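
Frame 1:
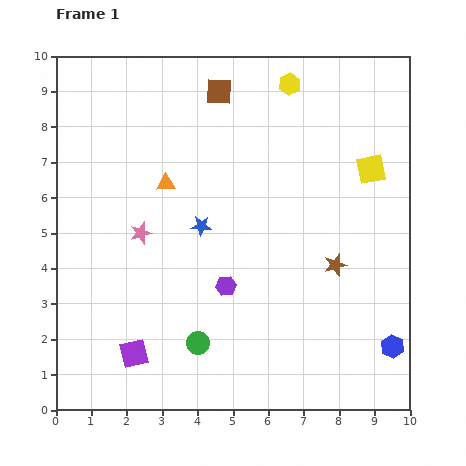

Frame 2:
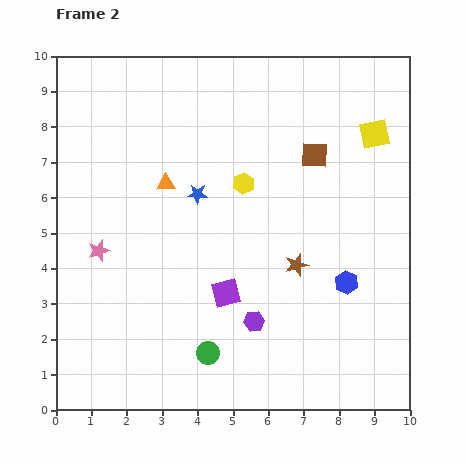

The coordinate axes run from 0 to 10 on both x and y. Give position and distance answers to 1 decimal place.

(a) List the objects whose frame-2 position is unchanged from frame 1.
the orange triangle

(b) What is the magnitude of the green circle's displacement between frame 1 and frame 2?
0.4

The green circle moved from (4.0, 1.9) to (4.3, 1.6), a distance of √(0.3² + 0.3²) ≈ 0.4.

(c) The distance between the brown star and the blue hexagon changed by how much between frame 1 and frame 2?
-1.3

Distance in frame 1: 2.8. Distance in frame 2: 1.5.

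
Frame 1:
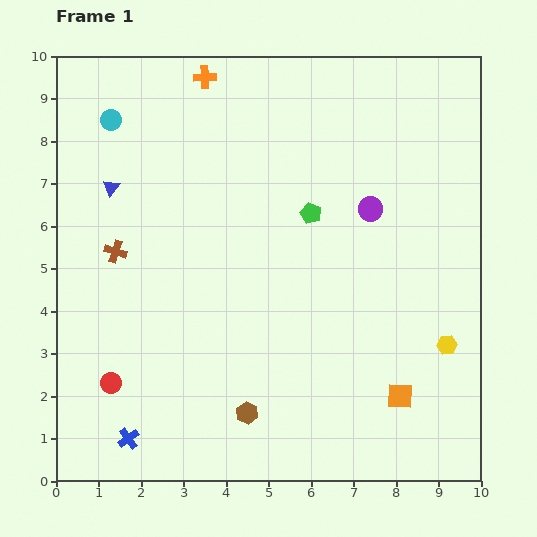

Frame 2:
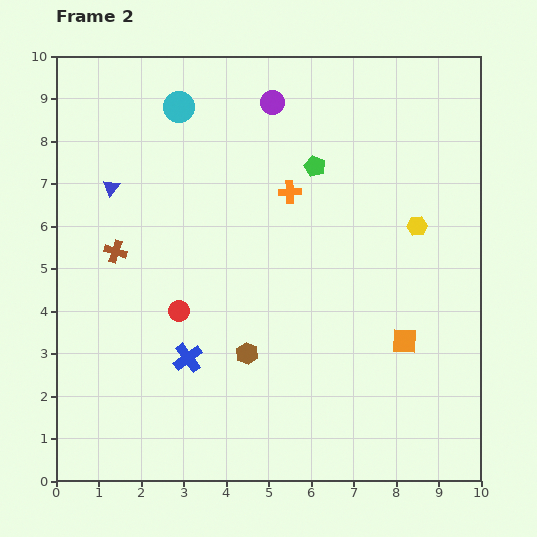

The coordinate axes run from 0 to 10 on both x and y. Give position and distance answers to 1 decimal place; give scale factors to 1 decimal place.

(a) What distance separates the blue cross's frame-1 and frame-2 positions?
2.4

The blue cross moved from (1.7, 1.0) to (3.1, 2.9), a distance of √(1.4² + 1.9²) ≈ 2.4.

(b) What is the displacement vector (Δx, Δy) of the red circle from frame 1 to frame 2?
(1.6, 1.7)

The red circle was at (1.3, 2.3) in frame 1 and (2.9, 4.0) in frame 2.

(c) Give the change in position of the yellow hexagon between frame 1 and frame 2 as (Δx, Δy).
(-0.7, 2.8)

The yellow hexagon was at (9.2, 3.2) in frame 1 and (8.5, 6.0) in frame 2.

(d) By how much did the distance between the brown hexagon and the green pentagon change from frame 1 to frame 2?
-0.2

Distance in frame 1: 4.9. Distance in frame 2: 4.7.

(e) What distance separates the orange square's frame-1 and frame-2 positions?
1.3

The orange square moved from (8.1, 2.0) to (8.2, 3.3), a distance of √(0.1² + 1.3²) ≈ 1.3.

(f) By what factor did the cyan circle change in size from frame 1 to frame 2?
1.5×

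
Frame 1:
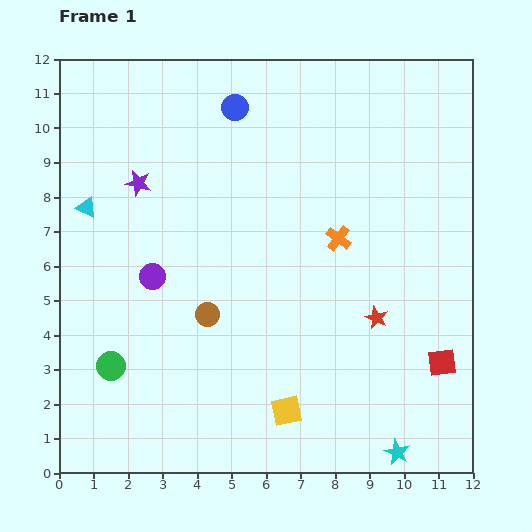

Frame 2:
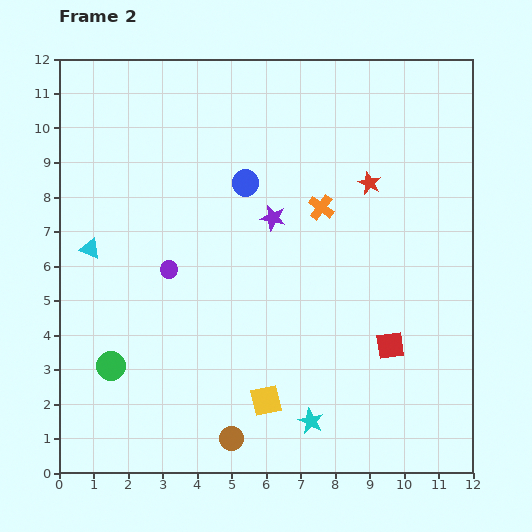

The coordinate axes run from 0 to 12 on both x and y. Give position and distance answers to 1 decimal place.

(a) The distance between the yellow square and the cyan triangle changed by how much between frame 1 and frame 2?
-1.6

Distance in frame 1: 8.3. Distance in frame 2: 6.7.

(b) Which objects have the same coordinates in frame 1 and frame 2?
the green circle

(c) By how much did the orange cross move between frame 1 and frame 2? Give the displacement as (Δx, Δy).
(-0.5, 0.9)

The orange cross was at (8.1, 6.8) in frame 1 and (7.6, 7.7) in frame 2.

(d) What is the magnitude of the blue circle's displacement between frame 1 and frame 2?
2.2

The blue circle moved from (5.1, 10.6) to (5.4, 8.4), a distance of √(0.3² + 2.2²) ≈ 2.2.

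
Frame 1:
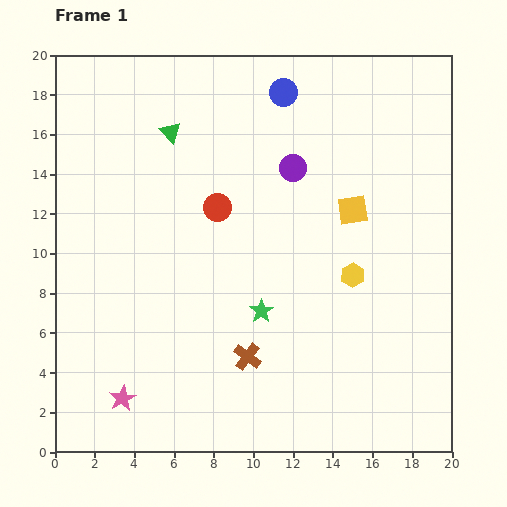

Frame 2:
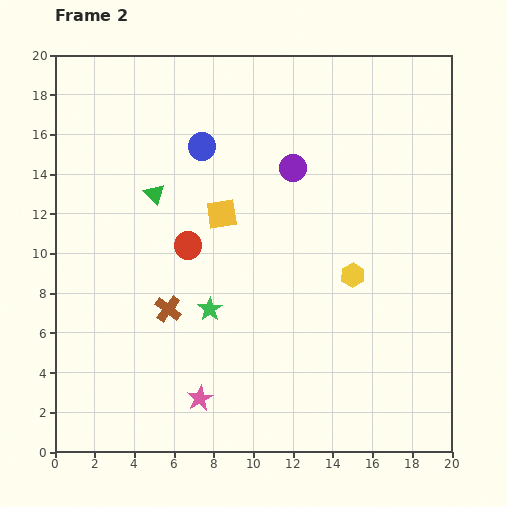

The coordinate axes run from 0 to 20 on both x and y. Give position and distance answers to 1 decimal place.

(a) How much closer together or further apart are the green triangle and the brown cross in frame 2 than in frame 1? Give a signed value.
-6.2

Distance in frame 1: 12.0. Distance in frame 2: 5.8.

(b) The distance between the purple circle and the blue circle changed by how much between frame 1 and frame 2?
+0.9

Distance in frame 1: 3.8. Distance in frame 2: 4.7.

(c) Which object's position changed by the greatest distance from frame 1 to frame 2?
the yellow square

(moved 6.6; next 4.9)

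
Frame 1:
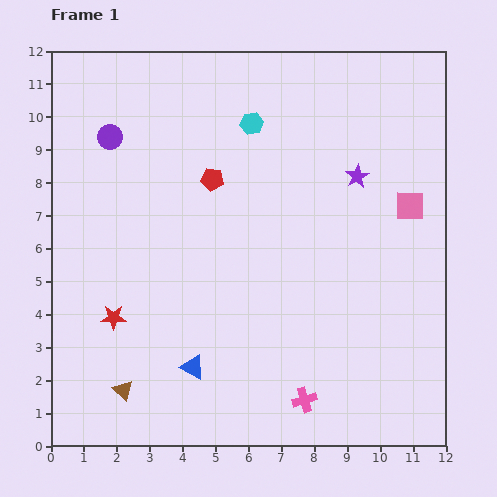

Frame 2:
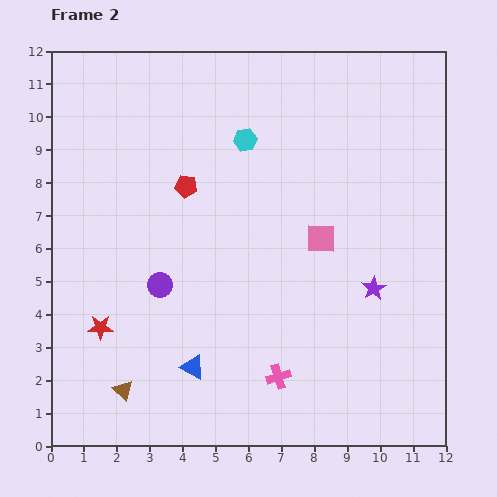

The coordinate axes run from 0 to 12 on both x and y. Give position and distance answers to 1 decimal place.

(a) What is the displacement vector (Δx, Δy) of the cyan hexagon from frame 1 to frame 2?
(-0.2, -0.5)

The cyan hexagon was at (6.1, 9.8) in frame 1 and (5.9, 9.3) in frame 2.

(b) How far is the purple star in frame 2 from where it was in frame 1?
3.4

The purple star moved from (9.3, 8.2) to (9.8, 4.8), a distance of √(0.5² + 3.4²) ≈ 3.4.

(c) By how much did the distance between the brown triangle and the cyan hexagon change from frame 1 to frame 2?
-0.5

Distance in frame 1: 9.0. Distance in frame 2: 8.5.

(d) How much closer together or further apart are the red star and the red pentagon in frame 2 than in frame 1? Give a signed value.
-0.2

Distance in frame 1: 5.2. Distance in frame 2: 5.0.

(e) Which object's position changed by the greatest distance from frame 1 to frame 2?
the purple circle

(moved 4.7; next 3.4)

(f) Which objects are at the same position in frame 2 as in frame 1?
the blue triangle, the brown triangle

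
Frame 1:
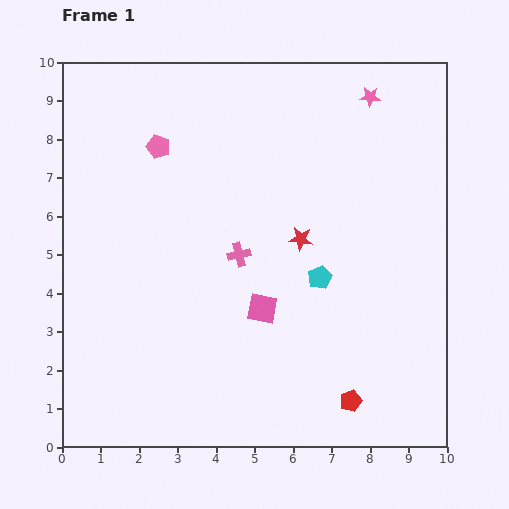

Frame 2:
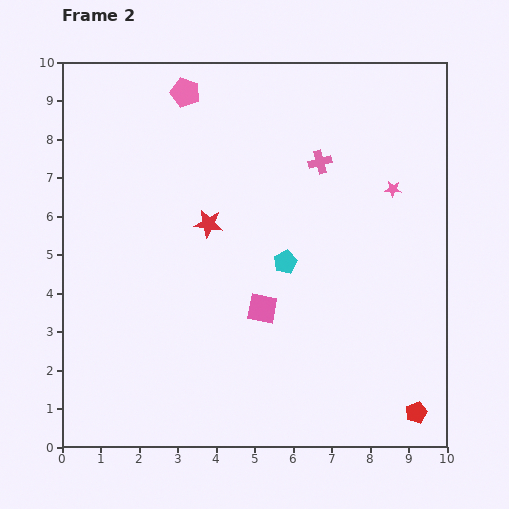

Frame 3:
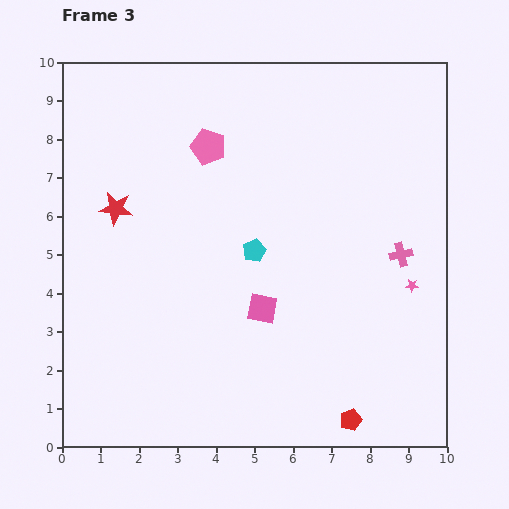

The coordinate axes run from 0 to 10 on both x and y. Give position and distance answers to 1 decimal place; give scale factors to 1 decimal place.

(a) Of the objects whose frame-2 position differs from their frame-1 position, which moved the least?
the cyan pentagon

(moved 1.0)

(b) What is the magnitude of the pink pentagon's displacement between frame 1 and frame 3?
1.3

The pink pentagon moved from (2.5, 7.8) to (3.8, 7.8), a distance of √(1.3² + 0.0²) ≈ 1.3.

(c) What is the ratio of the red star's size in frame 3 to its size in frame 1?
1.4×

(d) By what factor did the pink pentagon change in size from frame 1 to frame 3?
1.5×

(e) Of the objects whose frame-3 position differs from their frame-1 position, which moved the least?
the red pentagon

(moved 0.5)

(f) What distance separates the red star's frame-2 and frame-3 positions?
2.4

The red star moved from (3.8, 5.8) to (1.4, 6.2), a distance of √(2.4² + 0.4²) ≈ 2.4.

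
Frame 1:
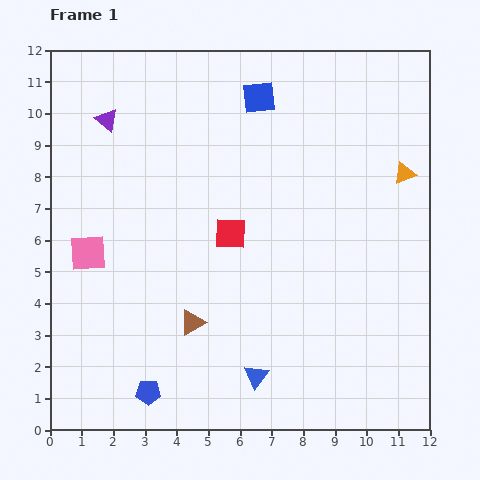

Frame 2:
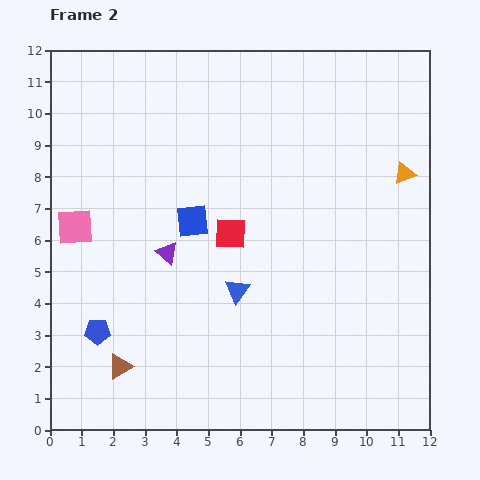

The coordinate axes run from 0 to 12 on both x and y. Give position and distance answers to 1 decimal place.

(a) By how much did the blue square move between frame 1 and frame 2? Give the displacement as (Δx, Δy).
(-2.1, -3.9)

The blue square was at (6.6, 10.5) in frame 1 and (4.5, 6.6) in frame 2.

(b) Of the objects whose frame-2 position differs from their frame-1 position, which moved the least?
the pink square

(moved 0.9)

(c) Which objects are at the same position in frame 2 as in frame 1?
the red square, the orange triangle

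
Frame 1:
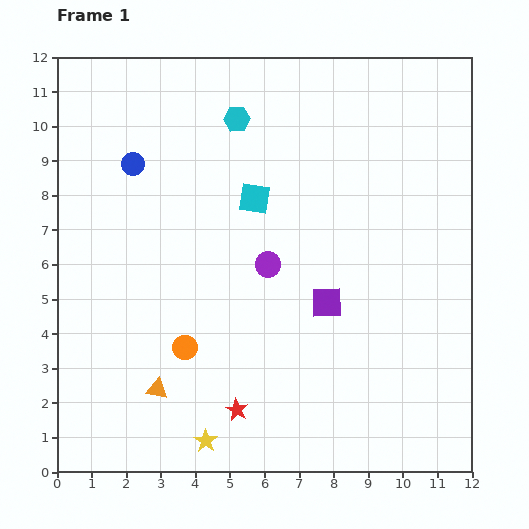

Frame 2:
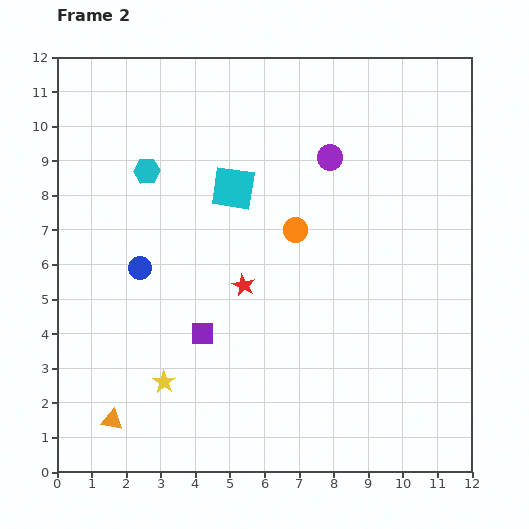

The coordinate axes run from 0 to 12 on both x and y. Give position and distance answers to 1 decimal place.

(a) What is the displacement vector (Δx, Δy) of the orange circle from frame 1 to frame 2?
(3.2, 3.4)

The orange circle was at (3.7, 3.6) in frame 1 and (6.9, 7.0) in frame 2.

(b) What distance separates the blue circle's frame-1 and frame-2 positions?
3.0

The blue circle moved from (2.2, 8.9) to (2.4, 5.9), a distance of √(0.2² + 3.0²) ≈ 3.0.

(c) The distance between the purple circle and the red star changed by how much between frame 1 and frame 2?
+0.2

Distance in frame 1: 4.3. Distance in frame 2: 4.5.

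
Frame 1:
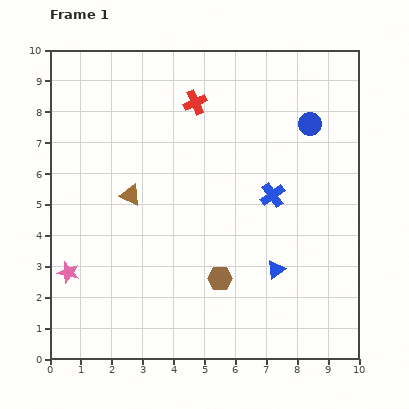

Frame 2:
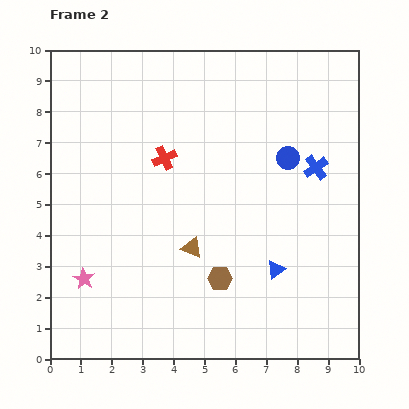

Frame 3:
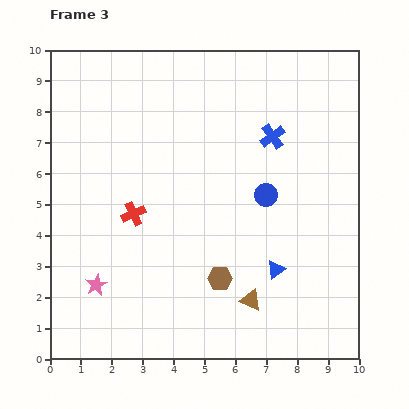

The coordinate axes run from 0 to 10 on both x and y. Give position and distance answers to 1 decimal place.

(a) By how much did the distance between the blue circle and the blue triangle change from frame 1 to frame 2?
-1.2

Distance in frame 1: 4.8. Distance in frame 2: 3.6.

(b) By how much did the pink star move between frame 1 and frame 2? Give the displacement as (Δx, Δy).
(0.5, -0.2)

The pink star was at (0.6, 2.8) in frame 1 and (1.1, 2.6) in frame 2.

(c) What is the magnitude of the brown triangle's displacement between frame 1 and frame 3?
5.2

The brown triangle moved from (2.6, 5.3) to (6.5, 1.9), a distance of √(3.9² + 3.4²) ≈ 5.2.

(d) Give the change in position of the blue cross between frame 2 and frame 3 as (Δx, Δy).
(-1.4, 1.0)

The blue cross was at (8.6, 6.2) in frame 2 and (7.2, 7.2) in frame 3.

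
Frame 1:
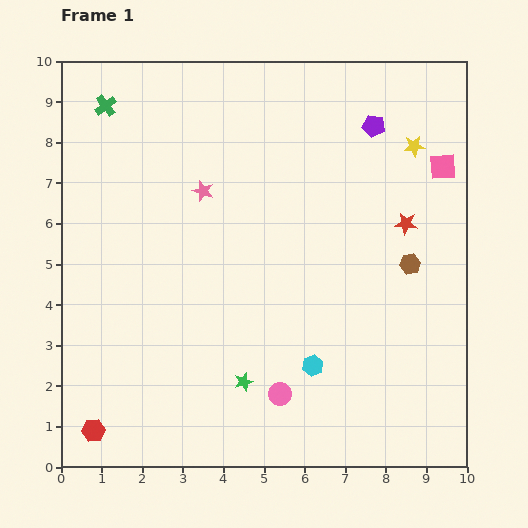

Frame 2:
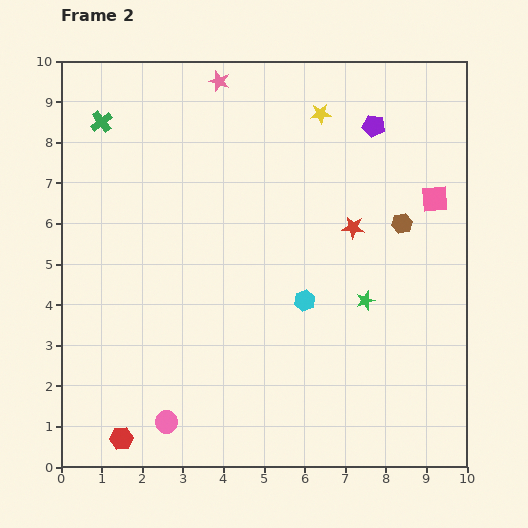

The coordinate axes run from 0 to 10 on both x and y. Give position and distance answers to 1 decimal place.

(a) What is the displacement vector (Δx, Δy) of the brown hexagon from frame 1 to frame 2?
(-0.2, 1.0)

The brown hexagon was at (8.6, 5.0) in frame 1 and (8.4, 6.0) in frame 2.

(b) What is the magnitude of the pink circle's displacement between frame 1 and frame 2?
2.9

The pink circle moved from (5.4, 1.8) to (2.6, 1.1), a distance of √(2.8² + 0.7²) ≈ 2.9.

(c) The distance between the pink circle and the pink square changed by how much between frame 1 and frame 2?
+1.7

Distance in frame 1: 6.9. Distance in frame 2: 8.6.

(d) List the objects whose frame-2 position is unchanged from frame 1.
the purple pentagon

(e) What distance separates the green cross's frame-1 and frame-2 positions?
0.4

The green cross moved from (1.1, 8.9) to (1.0, 8.5), a distance of √(0.1² + 0.4²) ≈ 0.4.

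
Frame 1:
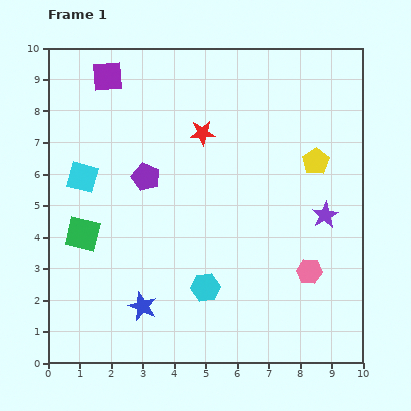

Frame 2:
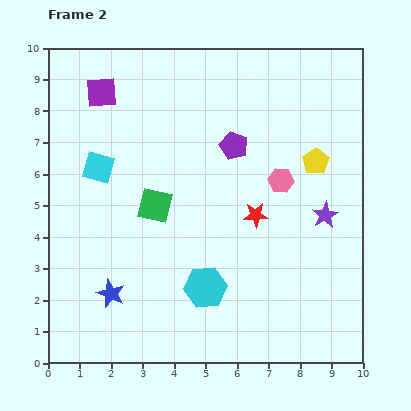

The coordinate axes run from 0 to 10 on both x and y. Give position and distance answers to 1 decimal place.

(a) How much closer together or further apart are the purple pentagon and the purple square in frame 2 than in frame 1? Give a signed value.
+1.1

Distance in frame 1: 3.4. Distance in frame 2: 4.5.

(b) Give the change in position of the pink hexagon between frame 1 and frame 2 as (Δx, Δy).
(-0.9, 2.9)

The pink hexagon was at (8.3, 2.9) in frame 1 and (7.4, 5.8) in frame 2.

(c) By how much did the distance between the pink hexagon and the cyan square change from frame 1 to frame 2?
-2.0

Distance in frame 1: 7.8. Distance in frame 2: 5.8.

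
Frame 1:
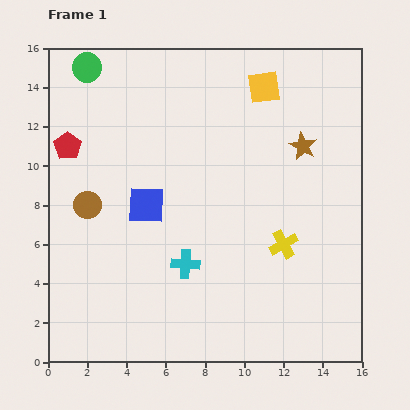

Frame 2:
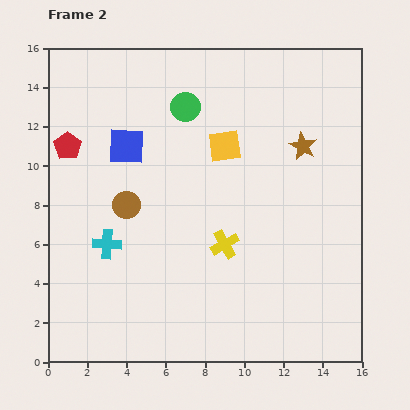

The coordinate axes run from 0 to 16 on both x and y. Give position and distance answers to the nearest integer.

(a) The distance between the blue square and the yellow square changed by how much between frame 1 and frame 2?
-3

Distance in frame 1: 8. Distance in frame 2: 5.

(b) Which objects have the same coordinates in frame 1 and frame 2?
the red pentagon, the brown star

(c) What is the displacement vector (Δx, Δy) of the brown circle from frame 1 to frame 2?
(2, 0)

The brown circle was at (2, 8) in frame 1 and (4, 8) in frame 2.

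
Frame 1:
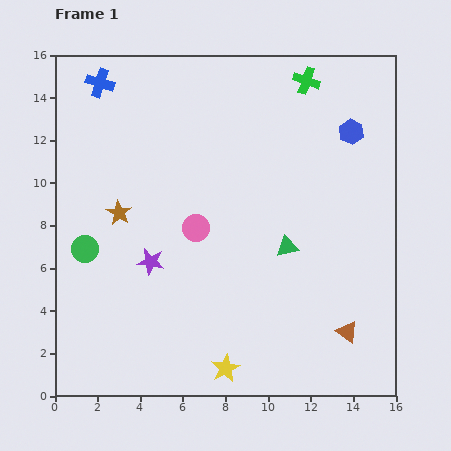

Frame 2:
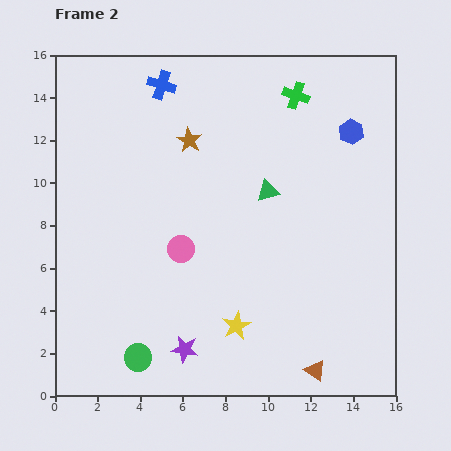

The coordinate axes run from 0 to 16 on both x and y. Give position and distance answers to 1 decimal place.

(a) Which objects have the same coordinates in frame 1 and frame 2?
the blue hexagon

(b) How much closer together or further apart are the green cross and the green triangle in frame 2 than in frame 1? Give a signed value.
-3.2

Distance in frame 1: 7.9. Distance in frame 2: 4.7.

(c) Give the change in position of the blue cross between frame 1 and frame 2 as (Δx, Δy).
(2.9, -0.1)

The blue cross was at (2.1, 14.7) in frame 1 and (5.0, 14.6) in frame 2.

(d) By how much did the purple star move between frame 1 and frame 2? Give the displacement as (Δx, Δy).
(1.6, -4.1)

The purple star was at (4.5, 6.3) in frame 1 and (6.1, 2.2) in frame 2.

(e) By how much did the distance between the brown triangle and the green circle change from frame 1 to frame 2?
-4.6

Distance in frame 1: 12.9. Distance in frame 2: 8.3.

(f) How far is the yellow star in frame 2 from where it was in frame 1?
2.1

The yellow star moved from (8.0, 1.3) to (8.5, 3.3), a distance of √(0.5² + 2.0²) ≈ 2.1.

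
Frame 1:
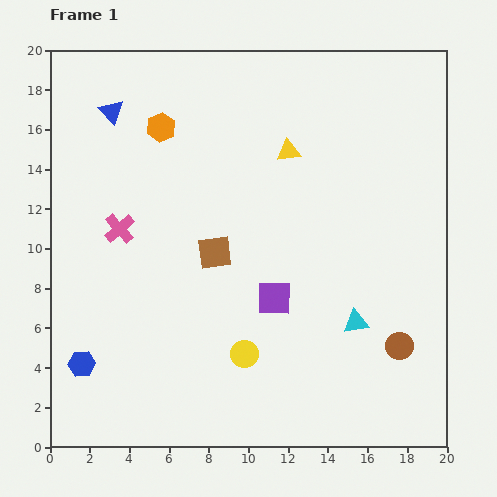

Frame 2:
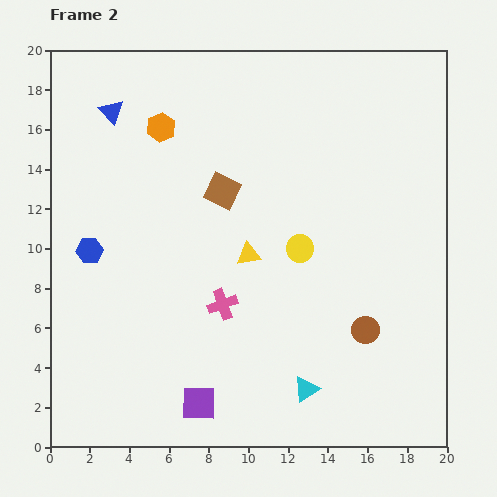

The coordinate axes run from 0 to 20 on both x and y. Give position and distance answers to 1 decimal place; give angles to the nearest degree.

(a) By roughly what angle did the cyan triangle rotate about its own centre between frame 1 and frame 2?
23° counter-clockwise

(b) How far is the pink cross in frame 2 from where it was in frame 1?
6.4

The pink cross moved from (3.5, 11.0) to (8.7, 7.2), a distance of √(5.2² + 3.8²) ≈ 6.4.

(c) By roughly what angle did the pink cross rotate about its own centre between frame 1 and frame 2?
21° clockwise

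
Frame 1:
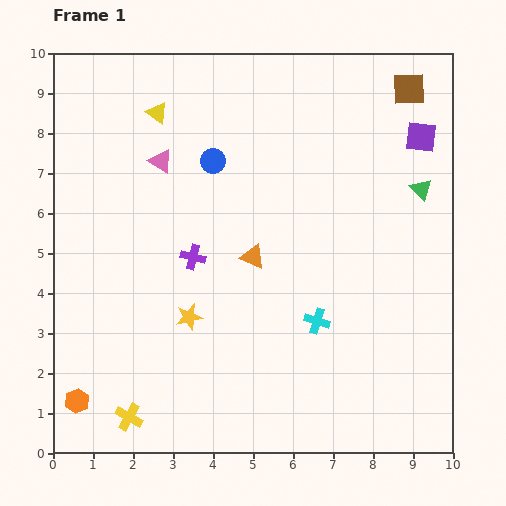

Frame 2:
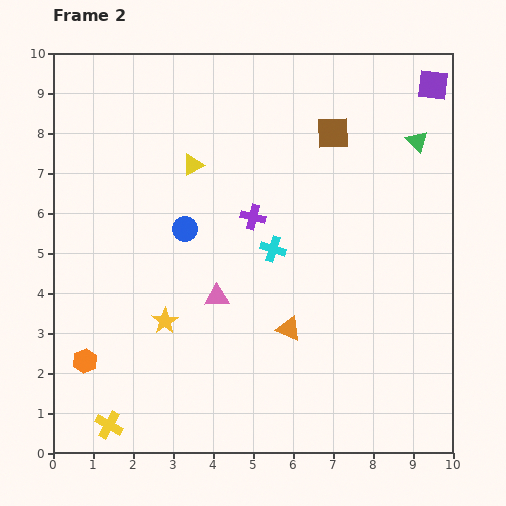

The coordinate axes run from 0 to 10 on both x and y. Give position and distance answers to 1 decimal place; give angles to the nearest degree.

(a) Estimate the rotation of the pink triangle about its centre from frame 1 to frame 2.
36° counter-clockwise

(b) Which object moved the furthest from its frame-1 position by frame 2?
the pink triangle

(moved 3.7; next 2.2)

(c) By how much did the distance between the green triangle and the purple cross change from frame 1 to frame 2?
-1.4

Distance in frame 1: 5.9. Distance in frame 2: 4.5.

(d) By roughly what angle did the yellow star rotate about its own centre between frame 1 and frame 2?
20° counter-clockwise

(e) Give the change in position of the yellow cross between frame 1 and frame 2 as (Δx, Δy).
(-0.5, -0.2)

The yellow cross was at (1.9, 0.9) in frame 1 and (1.4, 0.7) in frame 2.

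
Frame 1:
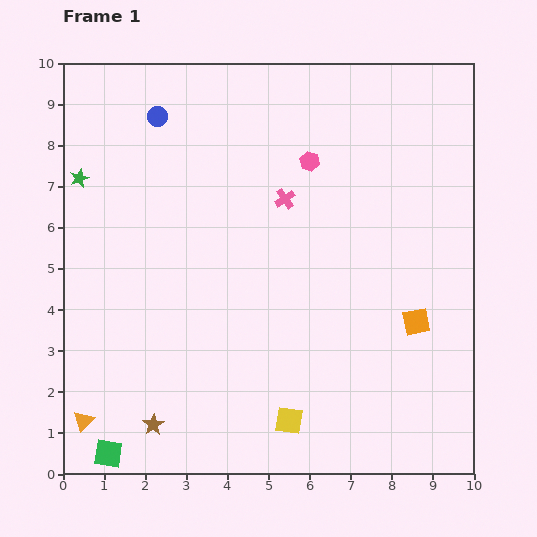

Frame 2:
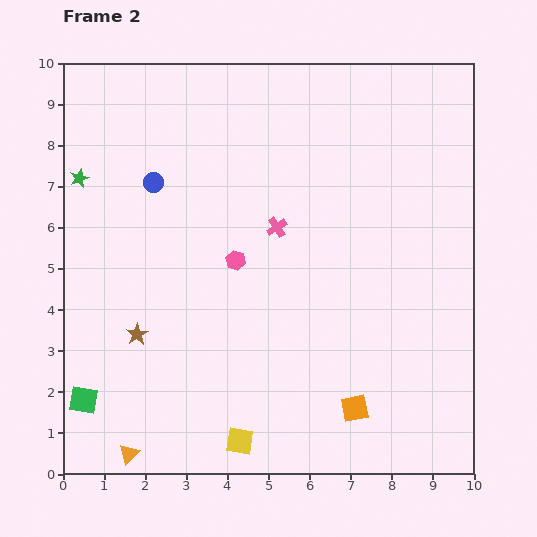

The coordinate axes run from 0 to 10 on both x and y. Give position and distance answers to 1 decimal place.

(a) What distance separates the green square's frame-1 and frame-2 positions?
1.4

The green square moved from (1.1, 0.5) to (0.5, 1.8), a distance of √(0.6² + 1.3²) ≈ 1.4.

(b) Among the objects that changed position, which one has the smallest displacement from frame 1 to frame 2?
the pink cross

(moved 0.7)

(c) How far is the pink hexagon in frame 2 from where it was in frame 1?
3.0

The pink hexagon moved from (6.0, 7.6) to (4.2, 5.2), a distance of √(1.8² + 2.4²) ≈ 3.0.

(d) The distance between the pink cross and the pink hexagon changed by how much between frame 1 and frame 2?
+0.2

Distance in frame 1: 1.1. Distance in frame 2: 1.3.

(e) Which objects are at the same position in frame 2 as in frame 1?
the green star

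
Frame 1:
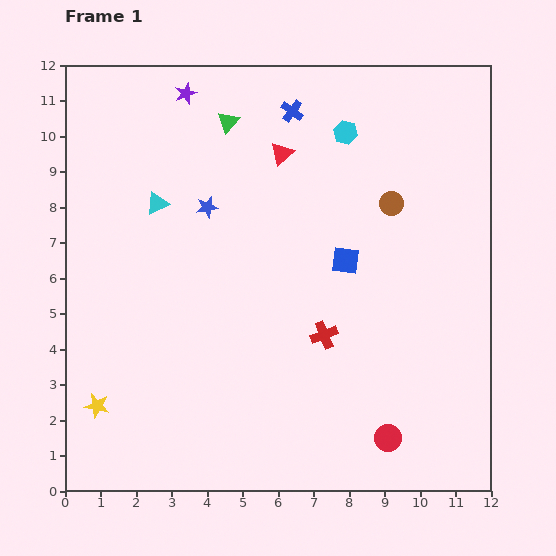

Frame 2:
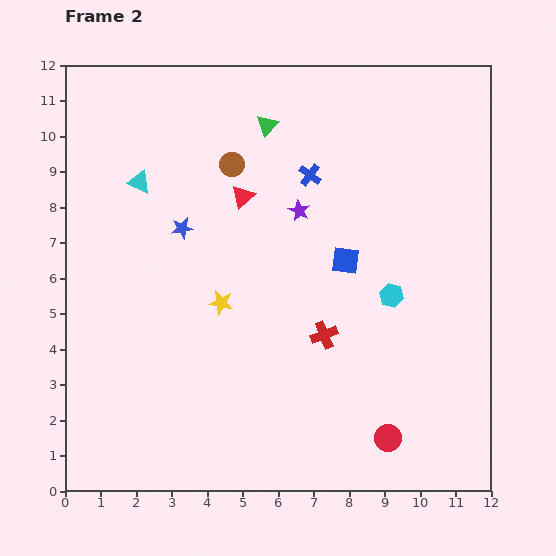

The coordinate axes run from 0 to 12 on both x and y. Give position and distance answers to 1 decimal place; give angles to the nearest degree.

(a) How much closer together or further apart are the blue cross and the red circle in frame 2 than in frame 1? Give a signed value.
-1.9

Distance in frame 1: 9.6. Distance in frame 2: 7.7.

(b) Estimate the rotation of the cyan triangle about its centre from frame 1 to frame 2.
50° clockwise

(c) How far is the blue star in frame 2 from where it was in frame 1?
0.9

The blue star moved from (4.0, 8.0) to (3.3, 7.4), a distance of √(0.7² + 0.6²) ≈ 0.9.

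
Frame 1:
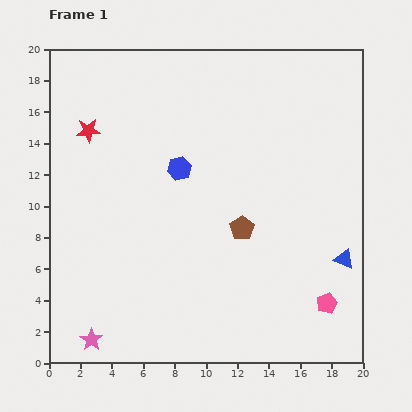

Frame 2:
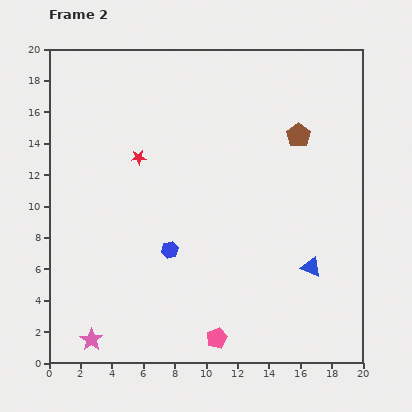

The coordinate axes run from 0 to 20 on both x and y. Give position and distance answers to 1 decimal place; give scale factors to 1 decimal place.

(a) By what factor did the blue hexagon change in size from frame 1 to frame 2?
0.7×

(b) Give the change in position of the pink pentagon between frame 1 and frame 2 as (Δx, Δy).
(-7.0, -2.2)

The pink pentagon was at (17.7, 3.8) in frame 1 and (10.7, 1.6) in frame 2.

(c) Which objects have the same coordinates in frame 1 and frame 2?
the pink star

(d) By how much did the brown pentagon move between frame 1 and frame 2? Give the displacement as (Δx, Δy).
(3.6, 5.9)

The brown pentagon was at (12.3, 8.6) in frame 1 and (15.9, 14.5) in frame 2.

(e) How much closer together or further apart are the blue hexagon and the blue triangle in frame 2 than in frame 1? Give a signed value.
-2.9

Distance in frame 1: 12.0. Distance in frame 2: 9.1.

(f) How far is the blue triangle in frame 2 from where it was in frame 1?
2.2

The blue triangle moved from (18.8, 6.6) to (16.7, 6.1), a distance of √(2.1² + 0.5²) ≈ 2.2.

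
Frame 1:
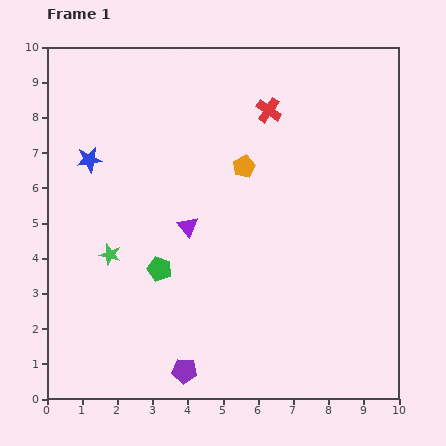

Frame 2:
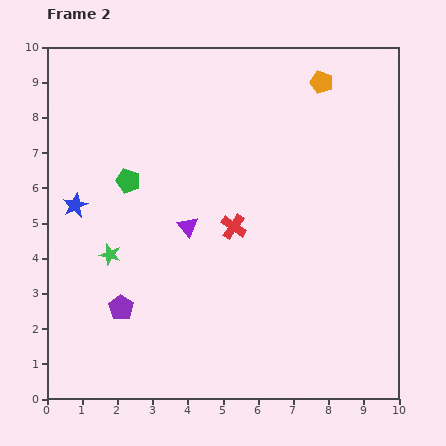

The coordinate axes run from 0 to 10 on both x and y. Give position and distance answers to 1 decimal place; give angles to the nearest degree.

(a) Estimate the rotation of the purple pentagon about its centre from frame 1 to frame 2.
30° clockwise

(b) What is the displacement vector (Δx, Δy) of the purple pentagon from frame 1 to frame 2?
(-1.8, 1.8)

The purple pentagon was at (3.9, 0.8) in frame 1 and (2.1, 2.6) in frame 2.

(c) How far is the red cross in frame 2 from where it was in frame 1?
3.4

The red cross moved from (6.3, 8.2) to (5.3, 4.9), a distance of √(1.0² + 3.3²) ≈ 3.4.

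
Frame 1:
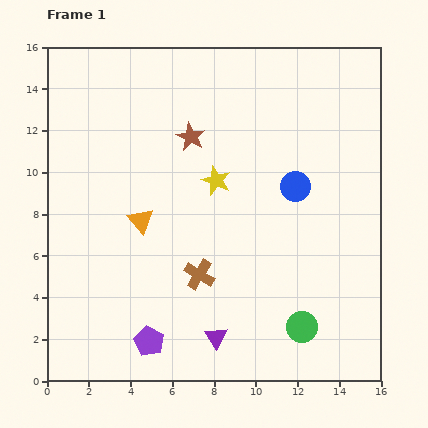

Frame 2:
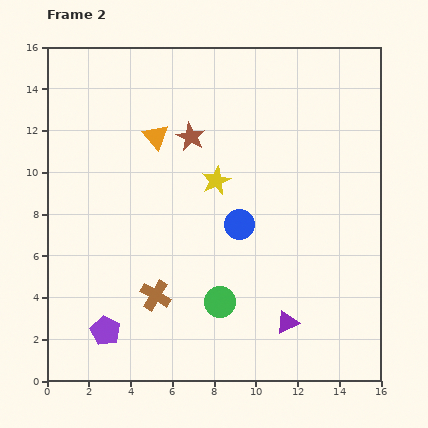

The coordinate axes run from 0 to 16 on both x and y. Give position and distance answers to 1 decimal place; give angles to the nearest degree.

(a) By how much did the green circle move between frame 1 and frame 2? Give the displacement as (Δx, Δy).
(-3.9, 1.2)

The green circle was at (12.2, 2.6) in frame 1 and (8.3, 3.8) in frame 2.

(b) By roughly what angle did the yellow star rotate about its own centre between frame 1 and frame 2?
25° clockwise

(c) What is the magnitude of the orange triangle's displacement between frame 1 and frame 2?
4.1

The orange triangle moved from (4.5, 7.7) to (5.2, 11.7), a distance of √(0.7² + 4.0²) ≈ 4.1.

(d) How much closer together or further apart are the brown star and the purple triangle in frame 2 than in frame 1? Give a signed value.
+0.3

Distance in frame 1: 9.7. Distance in frame 2: 10.0.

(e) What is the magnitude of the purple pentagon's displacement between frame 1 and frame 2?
2.2

The purple pentagon moved from (4.9, 1.9) to (2.8, 2.4), a distance of √(2.1² + 0.5²) ≈ 2.2.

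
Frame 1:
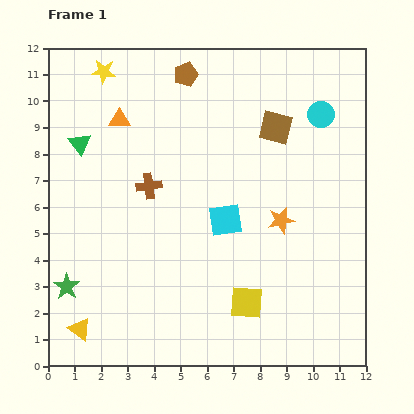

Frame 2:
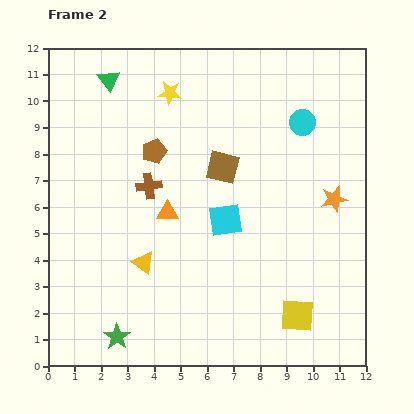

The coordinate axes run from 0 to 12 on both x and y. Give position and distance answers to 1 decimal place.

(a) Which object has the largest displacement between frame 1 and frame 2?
the orange triangle

(moved 3.9; next 3.5)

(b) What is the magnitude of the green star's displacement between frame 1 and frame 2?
2.7

The green star moved from (0.7, 3.0) to (2.6, 1.1), a distance of √(1.9² + 1.9²) ≈ 2.7.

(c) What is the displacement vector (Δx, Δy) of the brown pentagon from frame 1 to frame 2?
(-1.2, -2.9)

The brown pentagon was at (5.2, 11.0) in frame 1 and (4.0, 8.1) in frame 2.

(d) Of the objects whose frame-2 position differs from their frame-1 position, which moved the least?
the cyan circle

(moved 0.8)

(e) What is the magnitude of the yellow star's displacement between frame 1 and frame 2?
2.6

The yellow star moved from (2.1, 11.1) to (4.6, 10.3), a distance of √(2.5² + 0.8²) ≈ 2.6.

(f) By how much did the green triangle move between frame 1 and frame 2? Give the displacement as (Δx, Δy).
(1.1, 2.4)

The green triangle was at (1.2, 8.4) in frame 1 and (2.3, 10.8) in frame 2.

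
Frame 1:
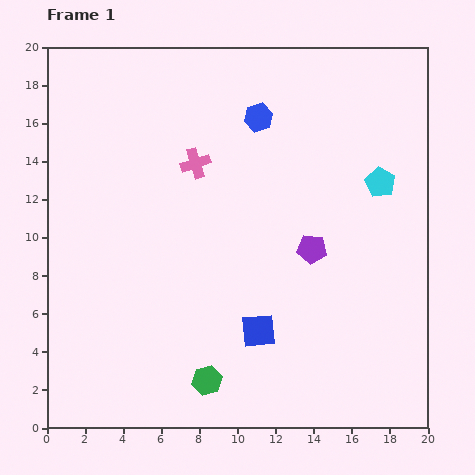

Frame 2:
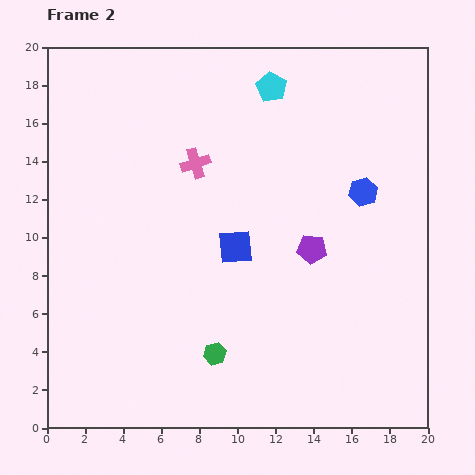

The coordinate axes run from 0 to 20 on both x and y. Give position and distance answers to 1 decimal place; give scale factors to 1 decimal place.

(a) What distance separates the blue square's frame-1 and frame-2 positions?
4.6

The blue square moved from (11.1, 5.1) to (9.9, 9.5), a distance of √(1.2² + 4.4²) ≈ 4.6.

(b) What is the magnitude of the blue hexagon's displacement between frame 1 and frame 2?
6.7

The blue hexagon moved from (11.1, 16.3) to (16.6, 12.4), a distance of √(5.5² + 3.9²) ≈ 6.7.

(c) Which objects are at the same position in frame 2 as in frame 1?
the purple pentagon, the pink cross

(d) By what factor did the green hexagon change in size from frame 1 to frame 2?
0.8×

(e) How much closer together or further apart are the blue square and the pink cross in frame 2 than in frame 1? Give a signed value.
-4.5

Distance in frame 1: 9.4. Distance in frame 2: 4.9.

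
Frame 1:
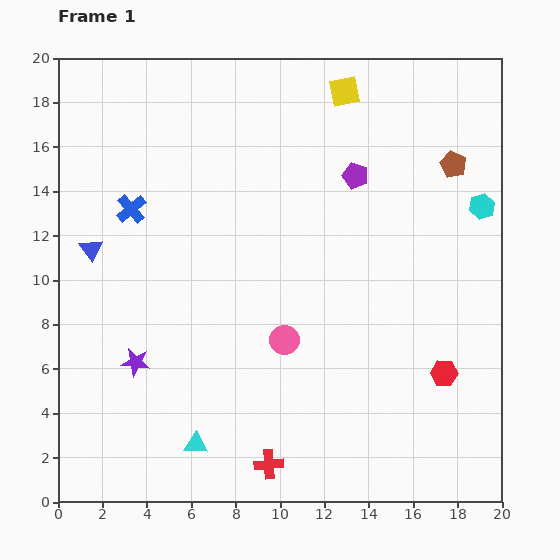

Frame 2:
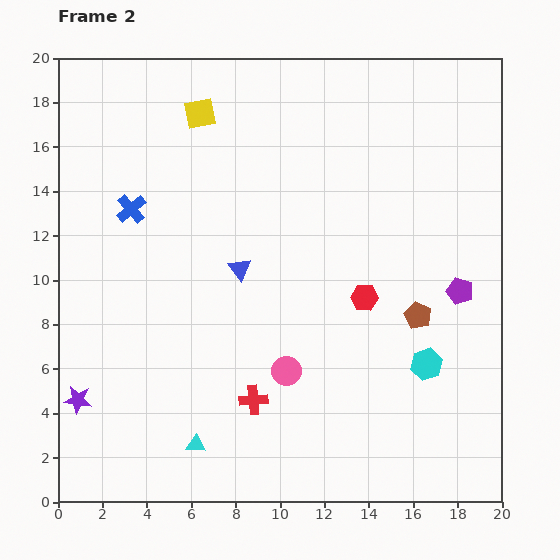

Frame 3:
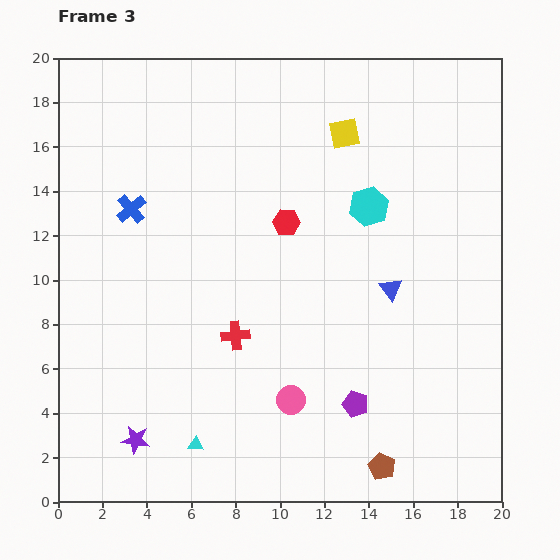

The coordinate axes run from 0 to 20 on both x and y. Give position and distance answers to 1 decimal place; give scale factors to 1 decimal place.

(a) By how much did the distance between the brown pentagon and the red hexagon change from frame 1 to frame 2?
-6.9

Distance in frame 1: 9.4. Distance in frame 2: 2.5.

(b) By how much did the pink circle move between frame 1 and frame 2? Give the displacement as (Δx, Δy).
(0.1, -1.4)

The pink circle was at (10.2, 7.3) in frame 1 and (10.3, 5.9) in frame 2.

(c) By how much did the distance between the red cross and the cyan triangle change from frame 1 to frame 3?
+1.8

Distance in frame 1: 3.4. Distance in frame 3: 5.2.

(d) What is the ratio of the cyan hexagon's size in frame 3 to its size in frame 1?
1.5×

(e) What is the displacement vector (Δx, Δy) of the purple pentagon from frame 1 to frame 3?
(0.0, -10.3)

The purple pentagon was at (13.4, 14.7) in frame 1 and (13.4, 4.4) in frame 3.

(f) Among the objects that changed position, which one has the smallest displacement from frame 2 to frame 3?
the pink circle

(moved 1.3)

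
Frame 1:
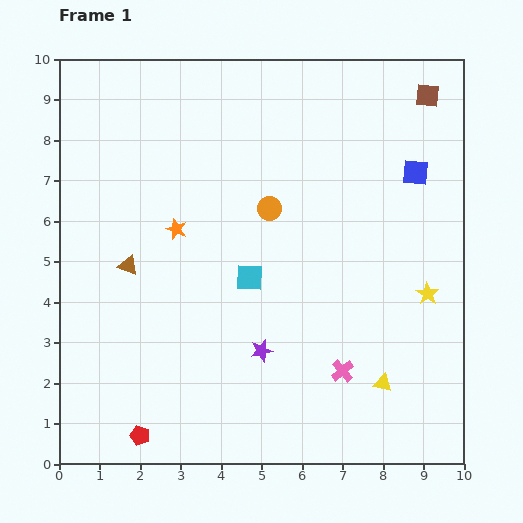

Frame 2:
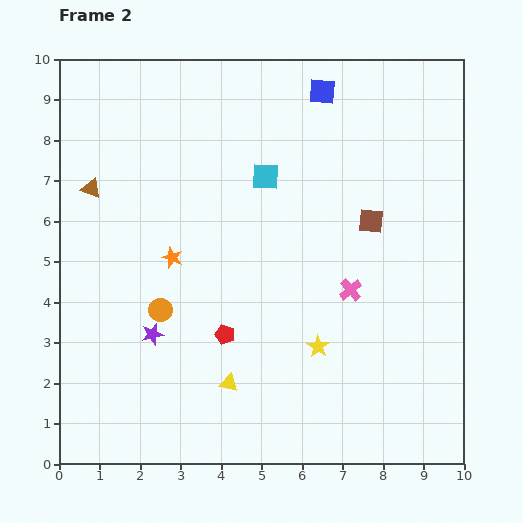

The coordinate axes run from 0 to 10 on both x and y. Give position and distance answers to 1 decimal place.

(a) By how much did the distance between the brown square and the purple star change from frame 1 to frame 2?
-1.4

Distance in frame 1: 7.5. Distance in frame 2: 6.1.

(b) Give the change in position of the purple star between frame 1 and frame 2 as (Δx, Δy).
(-2.7, 0.4)

The purple star was at (5.0, 2.8) in frame 1 and (2.3, 3.2) in frame 2.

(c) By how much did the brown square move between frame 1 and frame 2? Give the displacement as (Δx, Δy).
(-1.4, -3.1)

The brown square was at (9.1, 9.1) in frame 1 and (7.7, 6.0) in frame 2.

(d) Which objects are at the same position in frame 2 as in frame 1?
none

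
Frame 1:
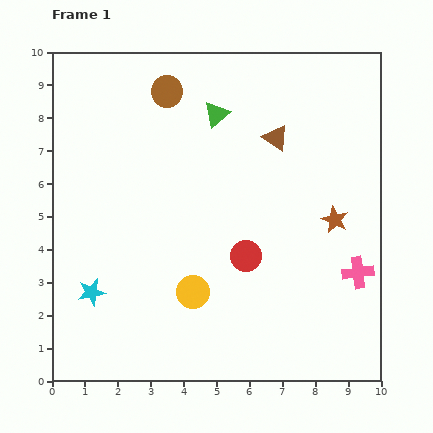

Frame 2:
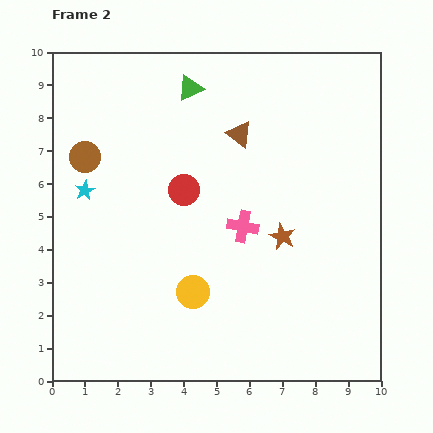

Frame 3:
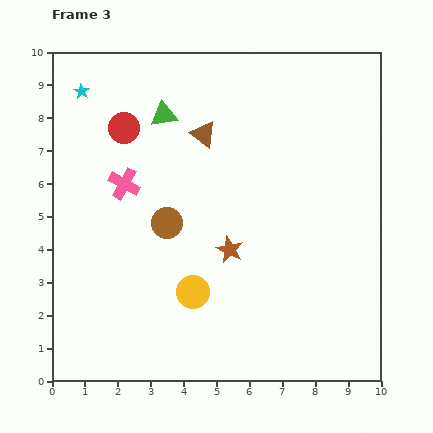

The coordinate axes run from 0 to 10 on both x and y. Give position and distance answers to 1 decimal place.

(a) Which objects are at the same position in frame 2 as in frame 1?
the yellow circle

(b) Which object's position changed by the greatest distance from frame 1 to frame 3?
the pink cross

(moved 7.6; next 6.1)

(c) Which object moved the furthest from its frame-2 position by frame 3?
the pink cross

(moved 3.8; next 3.2)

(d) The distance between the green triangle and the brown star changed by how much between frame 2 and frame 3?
-0.7

Distance in frame 2: 5.3. Distance in frame 3: 4.6.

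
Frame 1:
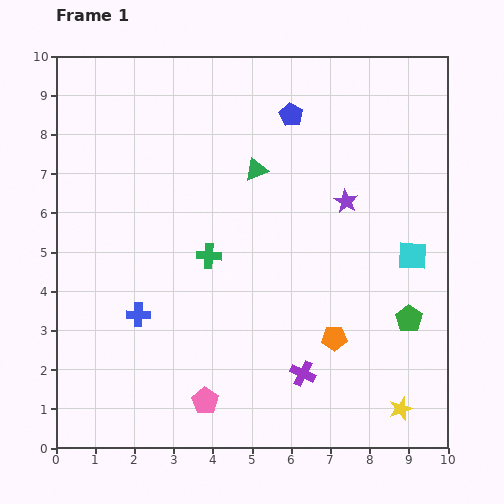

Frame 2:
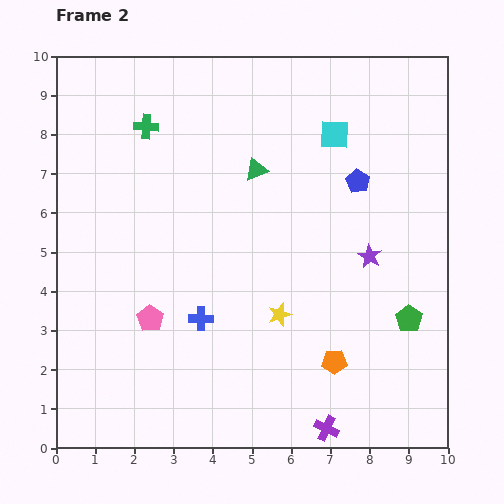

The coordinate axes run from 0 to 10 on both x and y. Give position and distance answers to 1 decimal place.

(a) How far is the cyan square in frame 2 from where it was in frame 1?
3.7

The cyan square moved from (9.1, 4.9) to (7.1, 8.0), a distance of √(2.0² + 3.1²) ≈ 3.7.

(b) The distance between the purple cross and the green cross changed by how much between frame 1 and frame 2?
+5.2

Distance in frame 1: 3.8. Distance in frame 2: 9.0.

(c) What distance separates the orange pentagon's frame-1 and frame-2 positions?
0.6

The orange pentagon moved from (7.1, 2.8) to (7.1, 2.2), a distance of √(0.0² + 0.6²) ≈ 0.6.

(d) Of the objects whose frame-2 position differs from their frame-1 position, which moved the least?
the orange pentagon

(moved 0.6)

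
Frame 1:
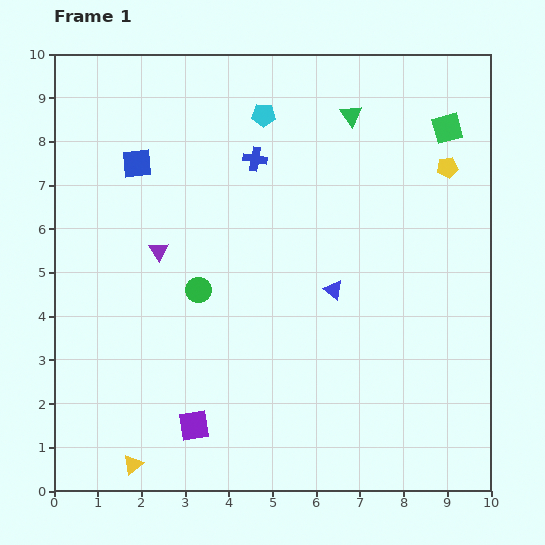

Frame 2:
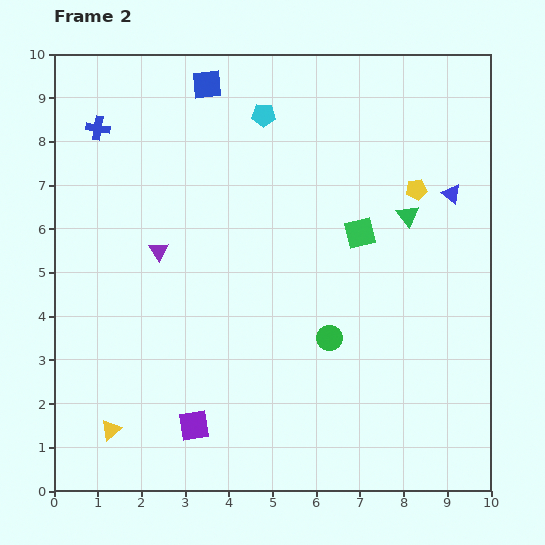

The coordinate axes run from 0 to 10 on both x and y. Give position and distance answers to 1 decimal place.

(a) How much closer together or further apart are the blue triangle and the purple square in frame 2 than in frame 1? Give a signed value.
+3.4

Distance in frame 1: 4.5. Distance in frame 2: 7.9.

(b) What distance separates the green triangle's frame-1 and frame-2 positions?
2.6

The green triangle moved from (6.8, 8.6) to (8.1, 6.3), a distance of √(1.3² + 2.3²) ≈ 2.6.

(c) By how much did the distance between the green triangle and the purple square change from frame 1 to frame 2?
-1.1

Distance in frame 1: 8.0. Distance in frame 2: 6.9.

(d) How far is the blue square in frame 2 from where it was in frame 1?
2.4

The blue square moved from (1.9, 7.5) to (3.5, 9.3), a distance of √(1.6² + 1.8²) ≈ 2.4.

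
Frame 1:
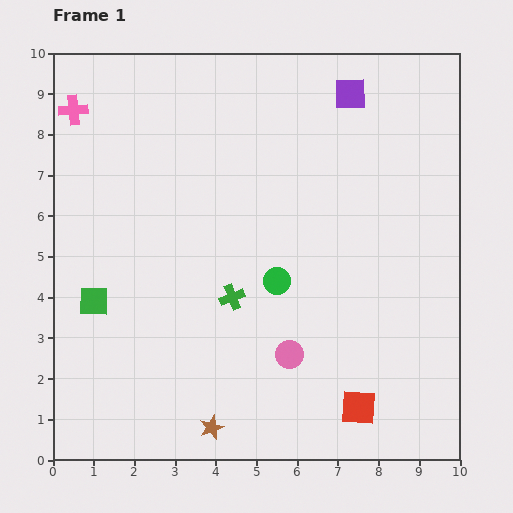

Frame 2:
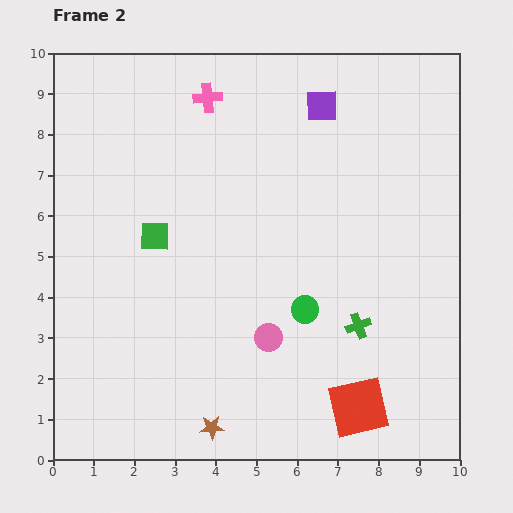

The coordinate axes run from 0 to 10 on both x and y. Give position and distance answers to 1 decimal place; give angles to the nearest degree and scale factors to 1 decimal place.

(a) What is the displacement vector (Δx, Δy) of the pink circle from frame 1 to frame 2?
(-0.5, 0.4)

The pink circle was at (5.8, 2.6) in frame 1 and (5.3, 3.0) in frame 2.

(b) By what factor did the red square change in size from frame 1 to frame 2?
1.7×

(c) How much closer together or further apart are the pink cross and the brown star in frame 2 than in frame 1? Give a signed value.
-0.4

Distance in frame 1: 8.5. Distance in frame 2: 8.1.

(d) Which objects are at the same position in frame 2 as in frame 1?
the brown star, the red square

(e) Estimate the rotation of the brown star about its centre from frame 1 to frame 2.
17° clockwise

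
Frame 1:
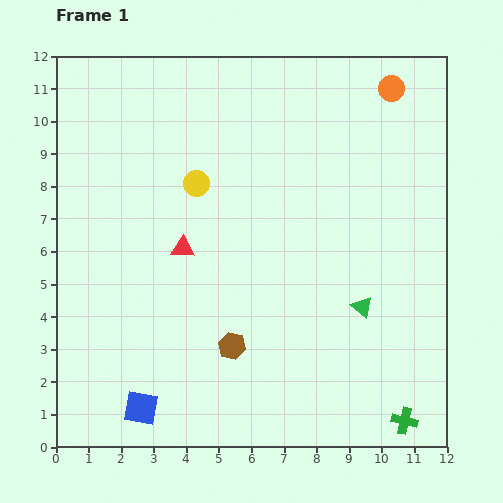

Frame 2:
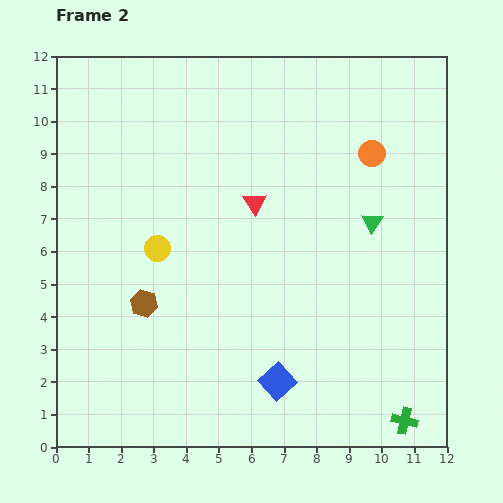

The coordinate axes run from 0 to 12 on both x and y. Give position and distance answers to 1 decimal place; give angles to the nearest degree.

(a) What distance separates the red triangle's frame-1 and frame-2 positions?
2.6

The red triangle moved from (3.9, 6.1) to (6.1, 7.5), a distance of √(2.2² + 1.4²) ≈ 2.6.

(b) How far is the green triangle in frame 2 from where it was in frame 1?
2.6

The green triangle moved from (9.4, 4.3) to (9.7, 6.9), a distance of √(0.3² + 2.6²) ≈ 2.6.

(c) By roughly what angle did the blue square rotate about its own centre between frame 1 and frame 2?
38° clockwise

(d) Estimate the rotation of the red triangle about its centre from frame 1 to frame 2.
54° clockwise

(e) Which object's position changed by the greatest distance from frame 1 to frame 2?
the blue square

(moved 4.3; next 3.0)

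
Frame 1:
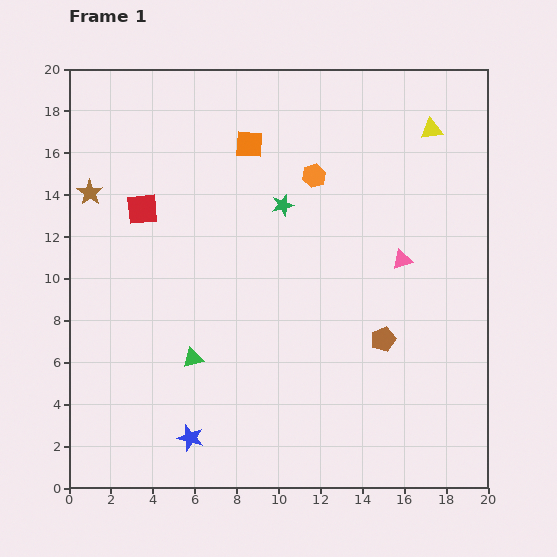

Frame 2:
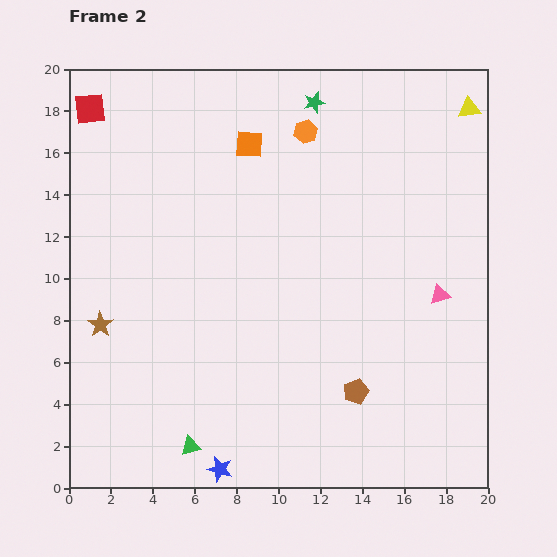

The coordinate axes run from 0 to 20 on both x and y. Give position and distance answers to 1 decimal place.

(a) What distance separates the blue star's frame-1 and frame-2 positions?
2.1

The blue star moved from (5.8, 2.4) to (7.2, 0.9), a distance of √(1.4² + 1.5²) ≈ 2.1.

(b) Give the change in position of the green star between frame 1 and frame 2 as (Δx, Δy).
(1.5, 4.9)

The green star was at (10.2, 13.5) in frame 1 and (11.7, 18.4) in frame 2.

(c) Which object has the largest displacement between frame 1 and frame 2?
the brown star

(moved 6.3; next 5.4)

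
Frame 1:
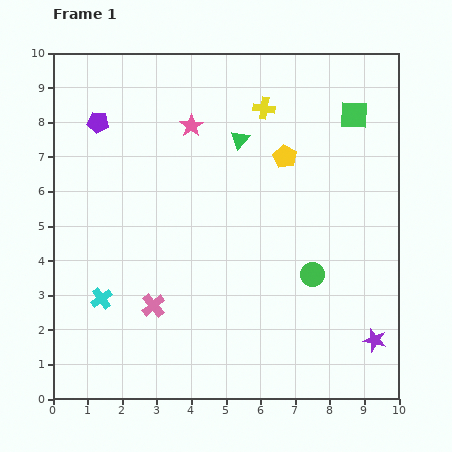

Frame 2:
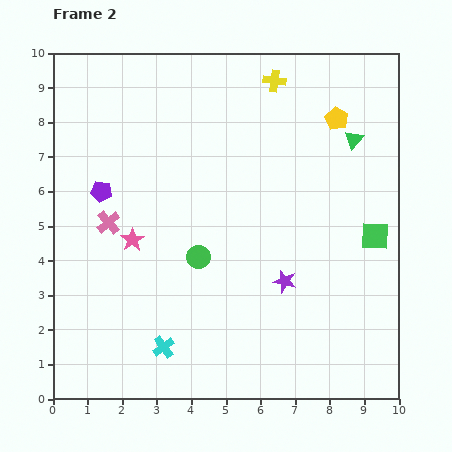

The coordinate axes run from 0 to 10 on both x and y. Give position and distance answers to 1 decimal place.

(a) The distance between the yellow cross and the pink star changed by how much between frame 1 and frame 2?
+4.0

Distance in frame 1: 2.2. Distance in frame 2: 6.2.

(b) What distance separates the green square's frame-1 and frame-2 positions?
3.6

The green square moved from (8.7, 8.2) to (9.3, 4.7), a distance of √(0.6² + 3.5²) ≈ 3.6.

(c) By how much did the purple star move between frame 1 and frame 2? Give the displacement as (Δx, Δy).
(-2.6, 1.7)

The purple star was at (9.3, 1.7) in frame 1 and (6.7, 3.4) in frame 2.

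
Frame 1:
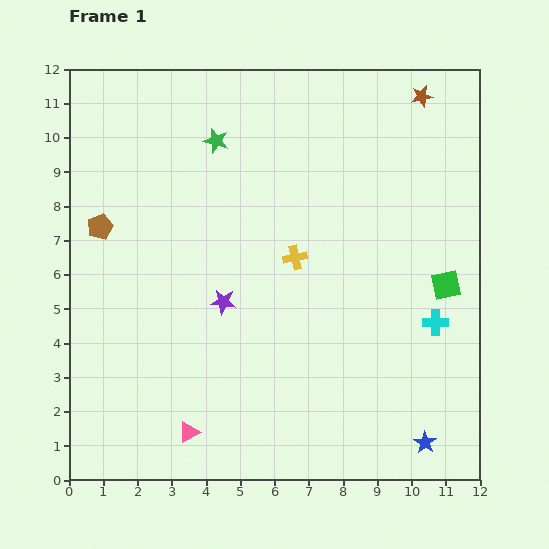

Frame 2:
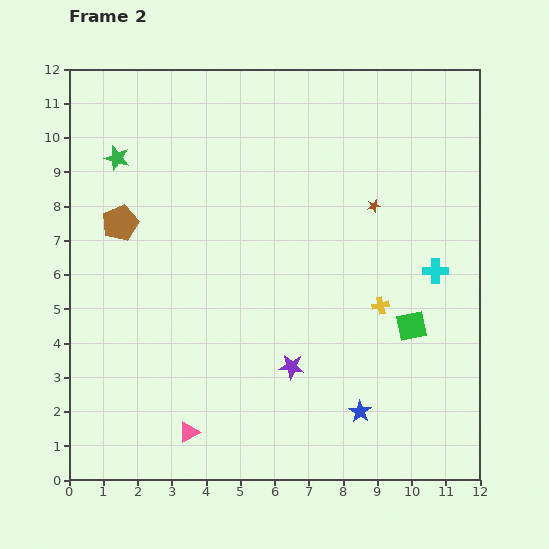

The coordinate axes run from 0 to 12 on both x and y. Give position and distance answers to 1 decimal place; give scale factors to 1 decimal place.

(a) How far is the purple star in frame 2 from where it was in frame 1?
2.8

The purple star moved from (4.5, 5.2) to (6.5, 3.3), a distance of √(2.0² + 1.9²) ≈ 2.8.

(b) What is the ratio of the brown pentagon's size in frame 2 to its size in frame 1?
1.4×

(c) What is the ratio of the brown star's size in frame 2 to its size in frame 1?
0.6×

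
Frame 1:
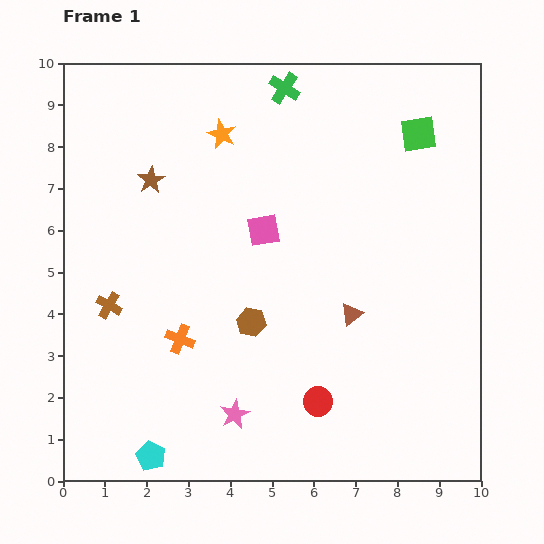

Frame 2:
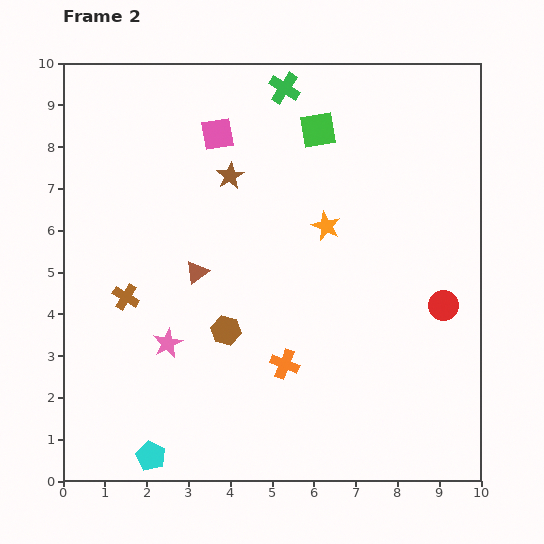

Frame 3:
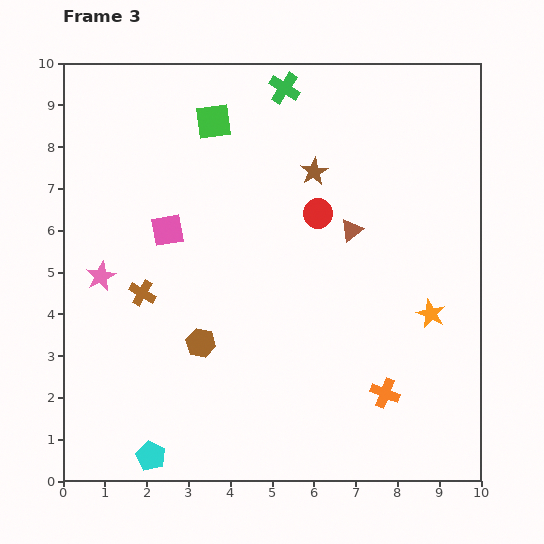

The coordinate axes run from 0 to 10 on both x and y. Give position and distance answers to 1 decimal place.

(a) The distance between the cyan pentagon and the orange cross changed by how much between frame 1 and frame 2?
+1.0

Distance in frame 1: 2.9. Distance in frame 2: 3.9.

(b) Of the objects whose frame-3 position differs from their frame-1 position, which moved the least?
the brown cross

(moved 0.9)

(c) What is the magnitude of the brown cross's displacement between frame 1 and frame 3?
0.9

The brown cross moved from (1.1, 4.2) to (1.9, 4.5), a distance of √(0.8² + 0.3²) ≈ 0.9.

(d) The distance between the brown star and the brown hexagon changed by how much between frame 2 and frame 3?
+1.2

Distance in frame 2: 3.7. Distance in frame 3: 4.9.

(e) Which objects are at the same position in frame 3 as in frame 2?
the cyan pentagon, the green cross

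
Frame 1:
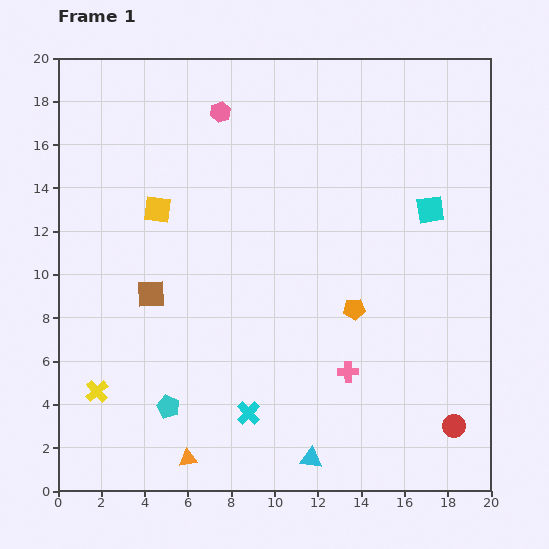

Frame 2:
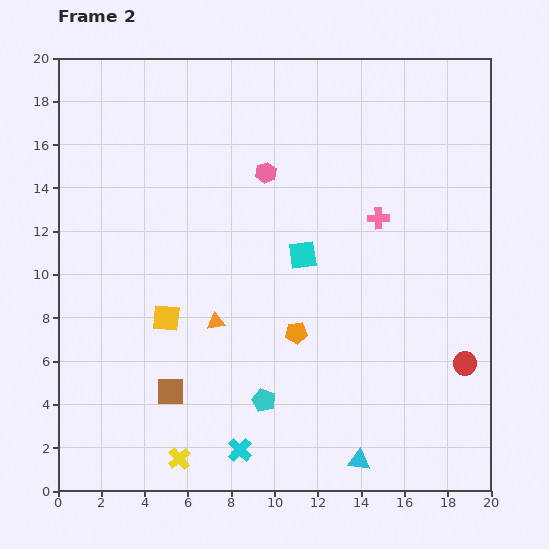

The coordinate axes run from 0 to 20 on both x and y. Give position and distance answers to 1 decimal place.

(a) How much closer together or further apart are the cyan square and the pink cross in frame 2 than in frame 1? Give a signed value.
-4.5

Distance in frame 1: 8.4. Distance in frame 2: 3.9.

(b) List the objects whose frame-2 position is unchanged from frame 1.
none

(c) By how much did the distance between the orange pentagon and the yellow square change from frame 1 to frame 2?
-4.2

Distance in frame 1: 10.2. Distance in frame 2: 6.0.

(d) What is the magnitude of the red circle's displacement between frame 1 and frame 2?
2.9

The red circle moved from (18.3, 3.0) to (18.8, 5.9), a distance of √(0.5² + 2.9²) ≈ 2.9.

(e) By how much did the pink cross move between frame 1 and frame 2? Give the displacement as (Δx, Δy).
(1.4, 7.1)

The pink cross was at (13.4, 5.5) in frame 1 and (14.8, 12.6) in frame 2.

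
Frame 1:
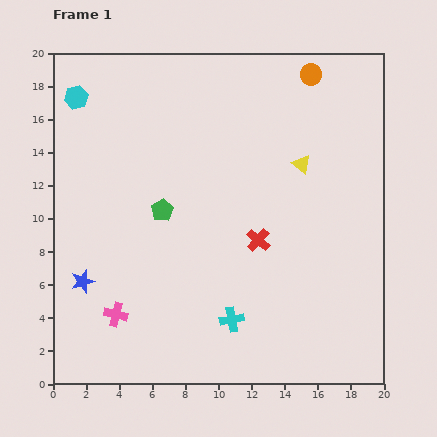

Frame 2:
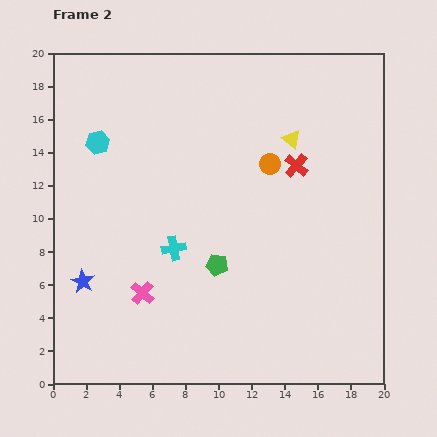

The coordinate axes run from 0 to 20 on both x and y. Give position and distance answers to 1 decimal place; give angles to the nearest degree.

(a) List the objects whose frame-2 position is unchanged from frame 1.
the blue star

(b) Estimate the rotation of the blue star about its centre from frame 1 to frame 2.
26° counter-clockwise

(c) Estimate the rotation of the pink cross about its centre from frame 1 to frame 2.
27° clockwise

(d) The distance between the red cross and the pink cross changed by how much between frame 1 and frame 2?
+2.4

Distance in frame 1: 9.7. Distance in frame 2: 12.1.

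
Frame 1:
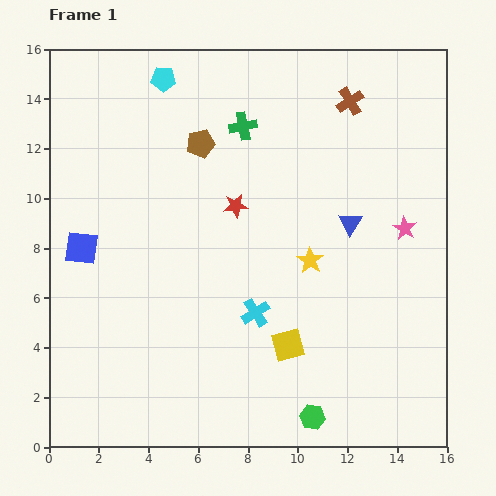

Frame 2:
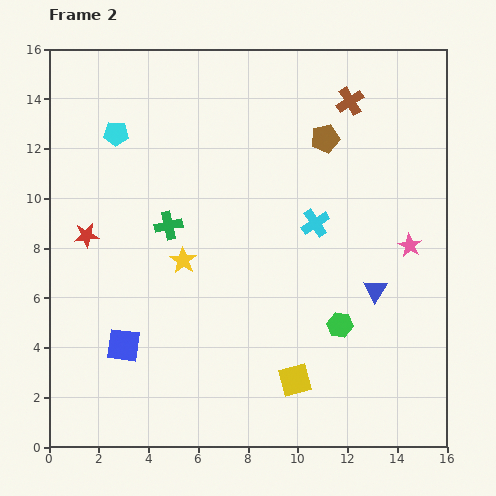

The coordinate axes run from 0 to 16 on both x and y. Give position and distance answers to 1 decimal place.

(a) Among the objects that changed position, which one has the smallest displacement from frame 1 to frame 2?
the pink star

(moved 0.7)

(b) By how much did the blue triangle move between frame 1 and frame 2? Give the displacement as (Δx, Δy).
(1.0, -2.7)

The blue triangle was at (12.1, 9.0) in frame 1 and (13.1, 6.3) in frame 2.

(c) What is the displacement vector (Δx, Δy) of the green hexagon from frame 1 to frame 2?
(1.1, 3.7)

The green hexagon was at (10.6, 1.2) in frame 1 and (11.7, 4.9) in frame 2.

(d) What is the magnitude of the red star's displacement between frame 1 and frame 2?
6.1

The red star moved from (7.5, 9.7) to (1.5, 8.5), a distance of √(6.0² + 1.2²) ≈ 6.1.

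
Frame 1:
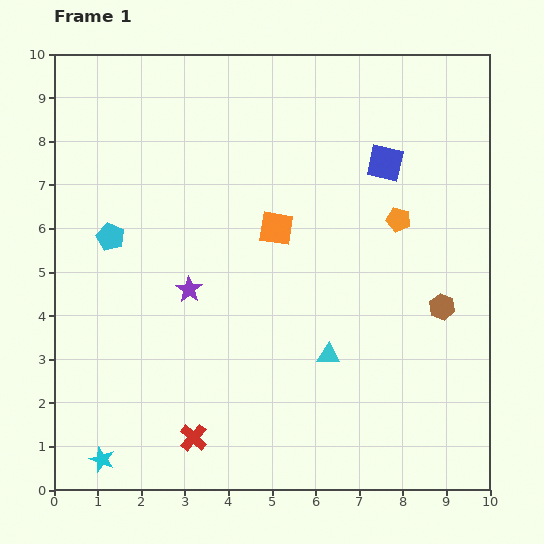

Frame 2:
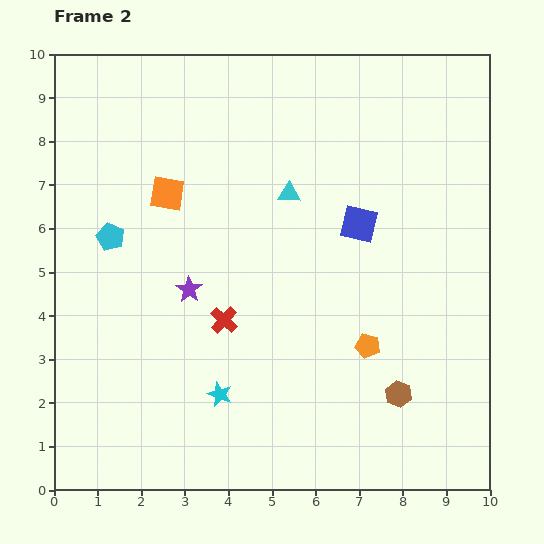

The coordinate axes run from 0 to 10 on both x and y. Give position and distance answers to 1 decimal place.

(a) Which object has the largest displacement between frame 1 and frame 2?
the cyan triangle

(moved 3.8; next 3.1)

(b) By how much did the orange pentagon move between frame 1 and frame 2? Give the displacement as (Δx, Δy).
(-0.7, -2.9)

The orange pentagon was at (7.9, 6.2) in frame 1 and (7.2, 3.3) in frame 2.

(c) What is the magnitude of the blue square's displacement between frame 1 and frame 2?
1.5

The blue square moved from (7.6, 7.5) to (7.0, 6.1), a distance of √(0.6² + 1.4²) ≈ 1.5.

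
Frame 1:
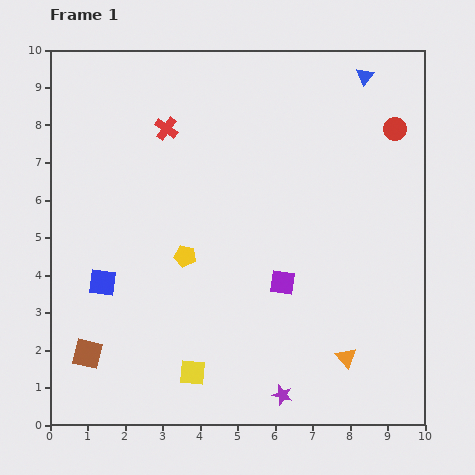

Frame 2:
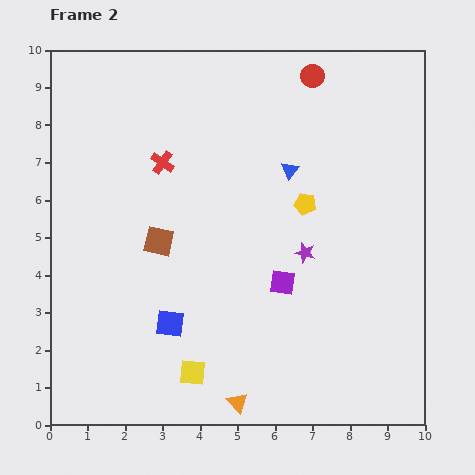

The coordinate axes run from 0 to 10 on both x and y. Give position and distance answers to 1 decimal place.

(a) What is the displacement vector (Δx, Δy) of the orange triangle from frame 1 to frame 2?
(-2.9, -1.2)

The orange triangle was at (7.9, 1.8) in frame 1 and (5.0, 0.6) in frame 2.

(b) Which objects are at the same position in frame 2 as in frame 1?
the yellow square, the purple square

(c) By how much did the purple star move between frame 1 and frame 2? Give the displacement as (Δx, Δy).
(0.6, 3.8)

The purple star was at (6.2, 0.8) in frame 1 and (6.8, 4.6) in frame 2.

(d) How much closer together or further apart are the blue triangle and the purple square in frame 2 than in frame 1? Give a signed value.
-2.9

Distance in frame 1: 5.9. Distance in frame 2: 3.0.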